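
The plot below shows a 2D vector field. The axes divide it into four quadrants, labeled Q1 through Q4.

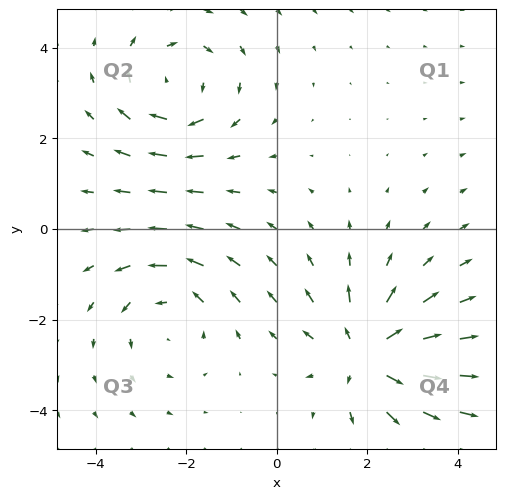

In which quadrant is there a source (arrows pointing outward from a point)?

The source sits at approximately (2.0, -2.8), which lies in quadrant Q4. The divergence there is about +5, positive as expected for a source.

Q4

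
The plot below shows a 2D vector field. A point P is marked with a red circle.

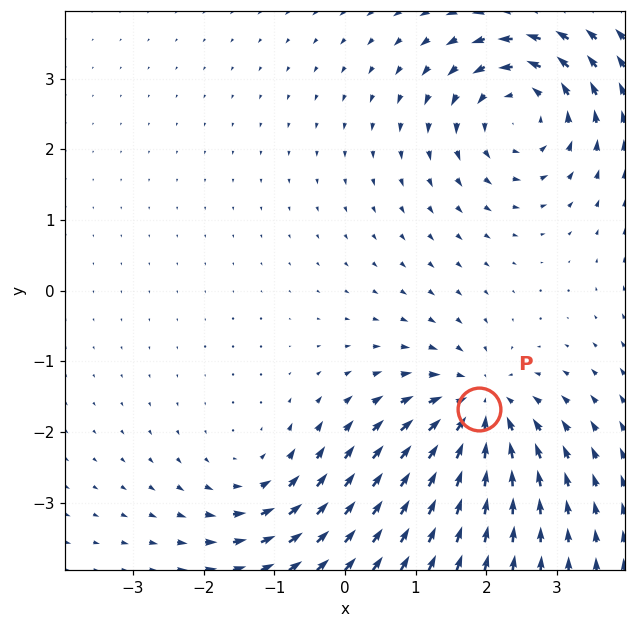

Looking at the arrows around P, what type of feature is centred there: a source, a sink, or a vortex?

At P (1.9, -1.7) the arrows converge inward. Divergence about -6, curl ≈0 — negative divergence with near-zero curl is a sink.

sink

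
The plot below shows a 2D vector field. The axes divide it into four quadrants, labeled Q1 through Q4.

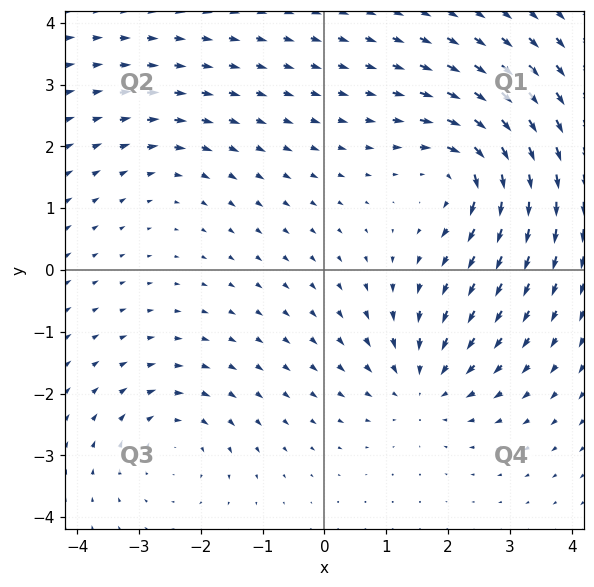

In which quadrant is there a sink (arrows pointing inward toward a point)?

Q4

The sink sits at approximately (1.6, -1.8), which lies in quadrant Q4. The divergence there is about -5, negative as expected for a sink.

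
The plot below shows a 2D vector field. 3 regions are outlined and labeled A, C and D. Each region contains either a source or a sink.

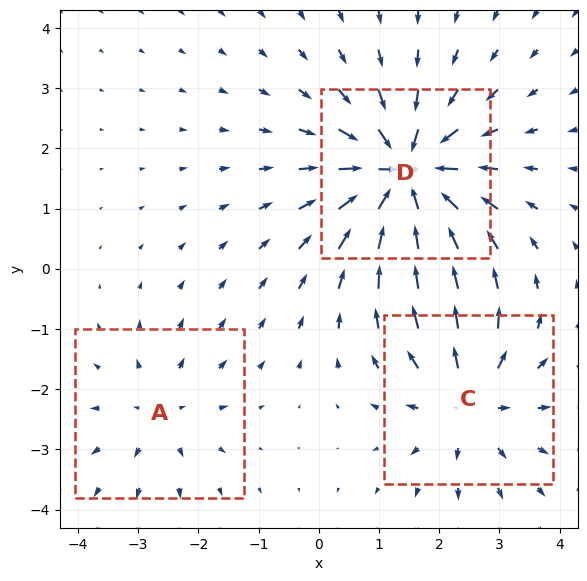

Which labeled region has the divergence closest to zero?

Divergence at each region's feature centre — A: about +2, C: about +4, D: about -6. Region A is closest to zero.

A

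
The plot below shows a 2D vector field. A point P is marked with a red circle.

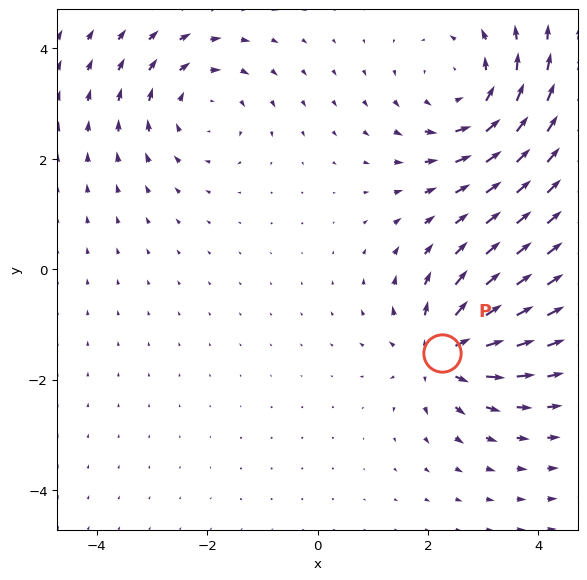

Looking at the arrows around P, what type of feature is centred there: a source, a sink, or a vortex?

source

At P (2.2, -1.5) the arrows spread outward. Divergence about +5, curl ≈0 — positive divergence with near-zero curl is a source.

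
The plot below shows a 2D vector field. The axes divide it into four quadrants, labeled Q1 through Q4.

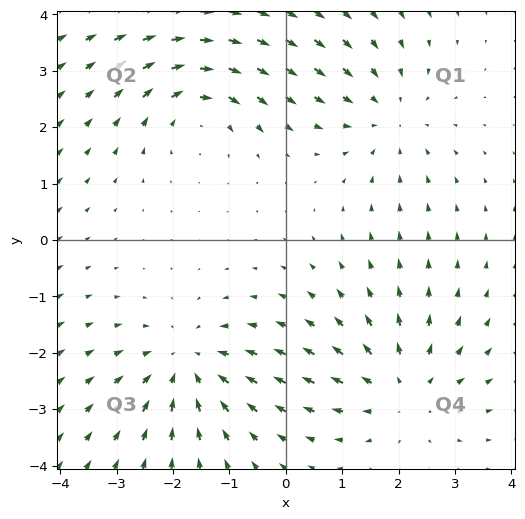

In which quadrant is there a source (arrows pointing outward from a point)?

The source sits at approximately (2.1, -2.6), which lies in quadrant Q4. The divergence there is about +4, positive as expected for a source.

Q4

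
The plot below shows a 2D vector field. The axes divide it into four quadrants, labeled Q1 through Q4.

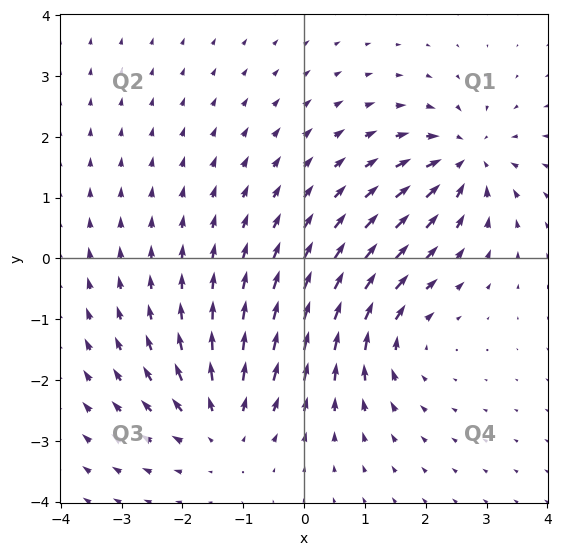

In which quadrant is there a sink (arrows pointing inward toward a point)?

The sink sits at approximately (2.7, 1.6), which lies in quadrant Q1. The divergence there is about -5, negative as expected for a sink.

Q1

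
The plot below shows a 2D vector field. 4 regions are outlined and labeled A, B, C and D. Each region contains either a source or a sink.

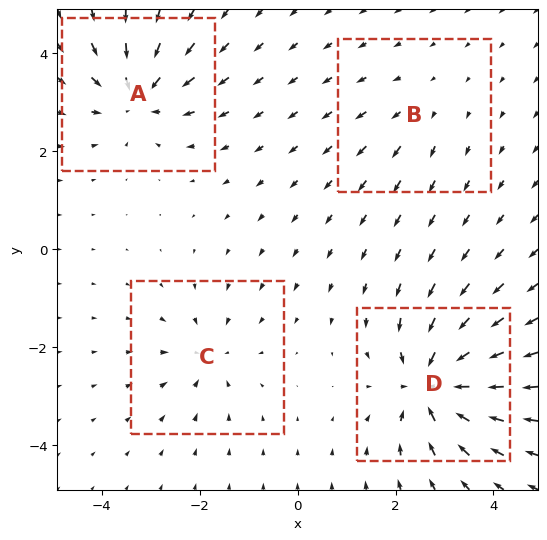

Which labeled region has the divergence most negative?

D

Divergence at each region's feature centre — A: about -6, B: about +2, C: about -4, D: about -8. Region D is most negative.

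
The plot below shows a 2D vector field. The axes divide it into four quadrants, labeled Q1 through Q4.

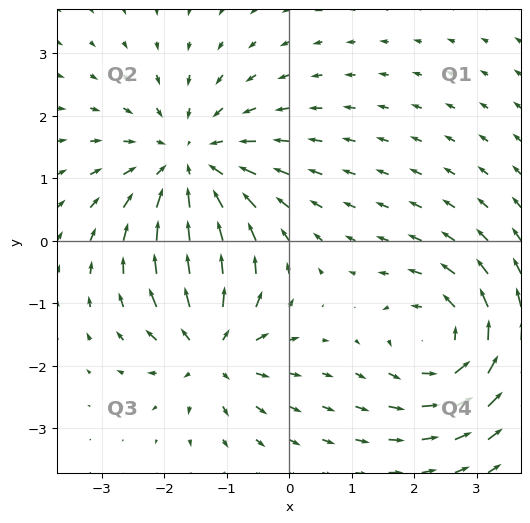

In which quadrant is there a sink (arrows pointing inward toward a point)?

Q2

The sink sits at approximately (-1.6, 1.2), which lies in quadrant Q2. The divergence there is about -4, negative as expected for a sink.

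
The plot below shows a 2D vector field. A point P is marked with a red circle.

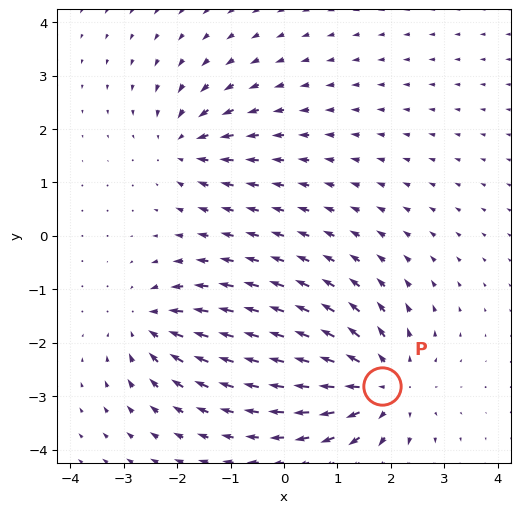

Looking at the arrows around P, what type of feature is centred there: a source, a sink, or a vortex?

At P (1.8, -2.8) the arrows spread outward. Divergence about +5, curl ≈0 — positive divergence with near-zero curl is a source.

source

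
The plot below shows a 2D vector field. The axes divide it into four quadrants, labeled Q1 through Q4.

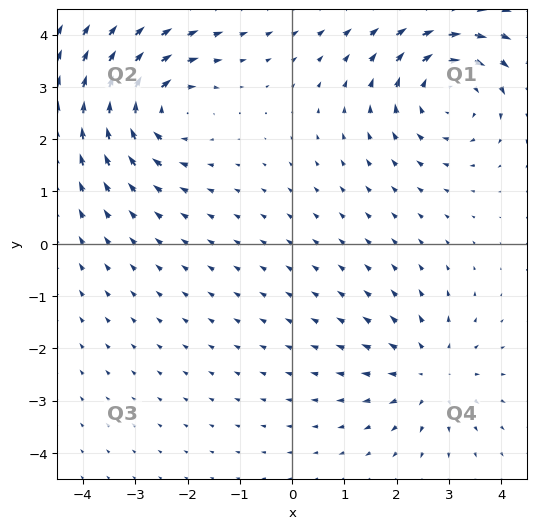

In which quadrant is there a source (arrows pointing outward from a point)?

Q4

The source sits at approximately (2.6, -2.5), which lies in quadrant Q4. The divergence there is about +3, positive as expected for a source.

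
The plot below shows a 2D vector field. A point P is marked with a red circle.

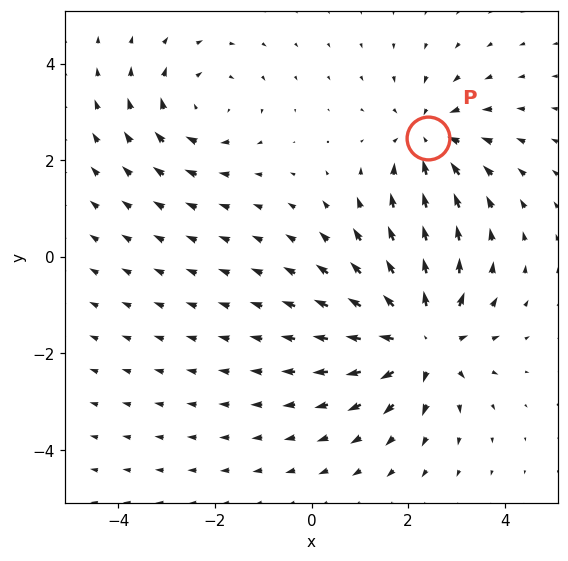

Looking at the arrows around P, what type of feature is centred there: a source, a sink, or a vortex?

sink

At P (2.4, 2.5) the arrows converge inward. Divergence about -3, curl ≈0 — negative divergence with near-zero curl is a sink.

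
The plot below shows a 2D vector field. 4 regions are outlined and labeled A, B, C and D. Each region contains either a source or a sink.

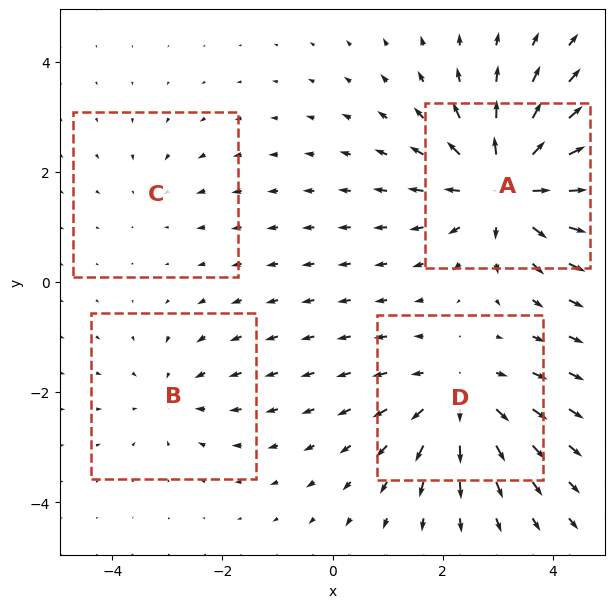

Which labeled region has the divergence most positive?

Divergence at each region's feature centre — A: about +7, B: about -3, C: about -2, D: about +5. Region A is most positive.

A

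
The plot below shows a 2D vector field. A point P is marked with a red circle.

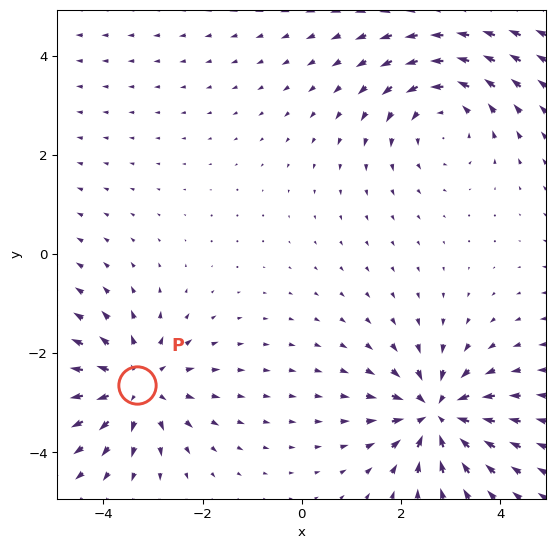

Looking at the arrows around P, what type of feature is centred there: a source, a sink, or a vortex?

At P (-3.3, -2.6) the arrows spread outward. Divergence about +4, curl ≈0 — positive divergence with near-zero curl is a source.

source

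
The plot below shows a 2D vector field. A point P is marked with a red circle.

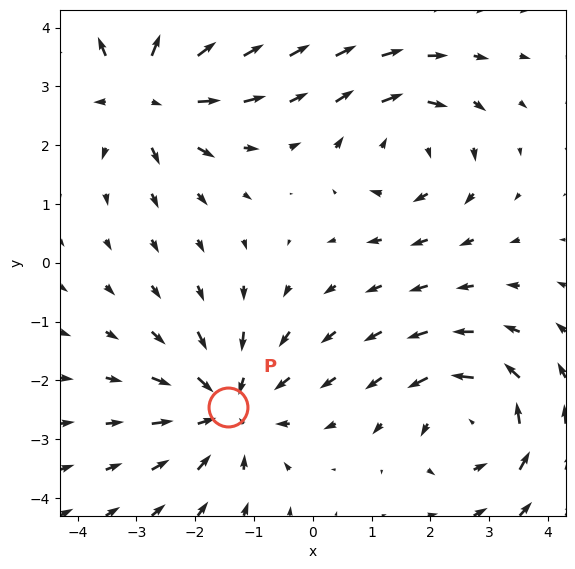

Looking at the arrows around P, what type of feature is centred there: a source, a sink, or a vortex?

At P (-1.4, -2.5) the arrows converge inward. Divergence about -3, curl ≈0 — negative divergence with near-zero curl is a sink.

sink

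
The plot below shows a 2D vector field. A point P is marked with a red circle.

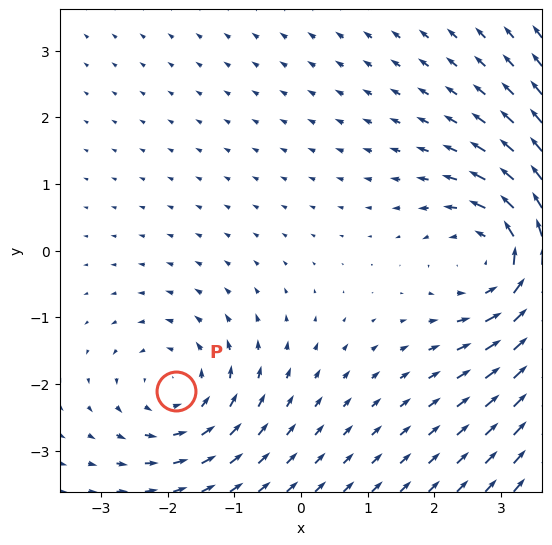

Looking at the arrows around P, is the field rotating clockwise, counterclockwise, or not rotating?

Near P at (-1.9, -2.1) the arrows circulate counterclockwise. The curl (z-component) there is about +3; positive curl means counterclockwise rotation.

counterclockwise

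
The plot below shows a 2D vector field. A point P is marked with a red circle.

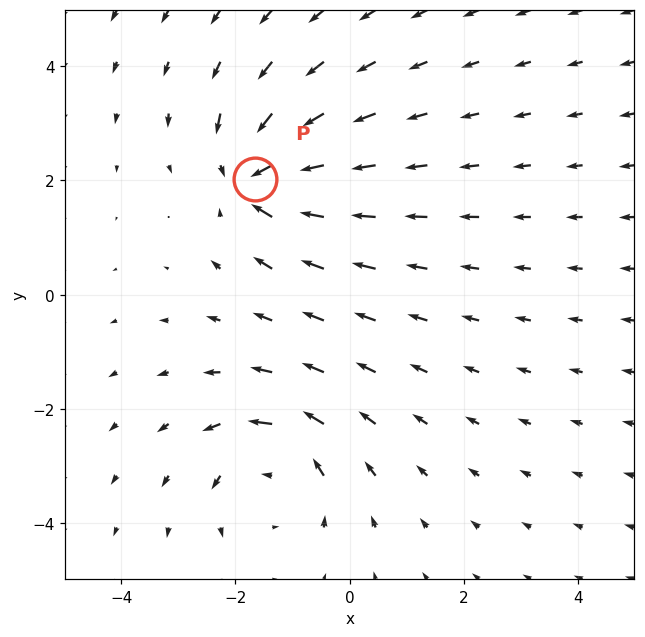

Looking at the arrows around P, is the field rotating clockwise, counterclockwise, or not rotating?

not rotating

Near P at (-1.7, 2.0) the arrows show no circulation. The curl there is ≈0.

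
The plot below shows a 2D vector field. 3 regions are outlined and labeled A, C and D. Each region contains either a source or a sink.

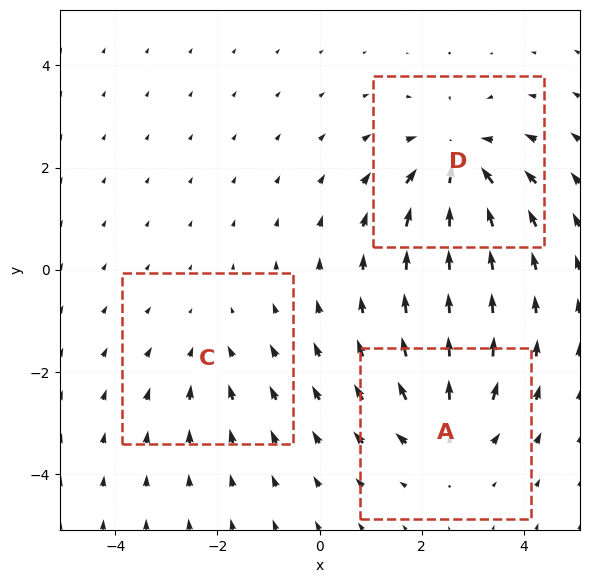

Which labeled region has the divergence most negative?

Divergence at each region's feature centre — A: about +4, C: about -2, D: about -5. Region D is most negative.

D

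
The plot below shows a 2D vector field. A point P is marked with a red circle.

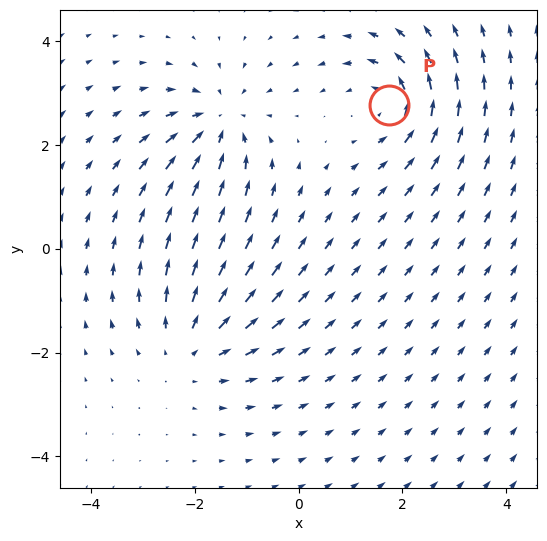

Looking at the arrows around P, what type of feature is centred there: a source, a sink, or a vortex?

At P (1.7, 2.8) the arrows circulate counterclockwise. Divergence ≈0, curl about +5 — near-zero divergence with nonzero curl is a vortex.

vortex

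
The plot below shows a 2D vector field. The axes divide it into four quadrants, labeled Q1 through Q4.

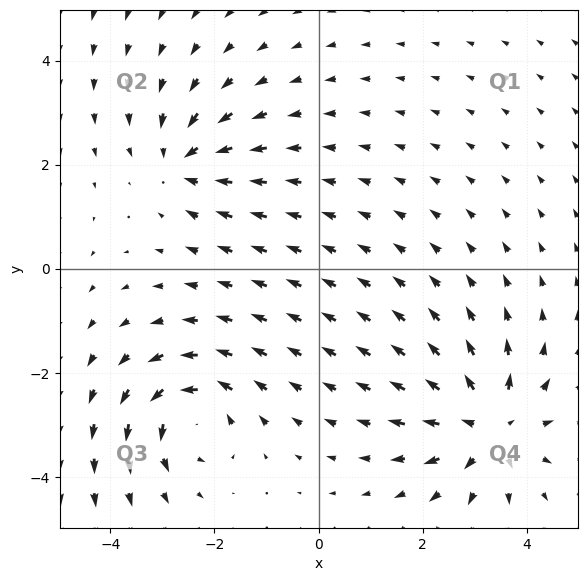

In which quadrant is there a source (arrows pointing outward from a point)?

The source sits at approximately (3.3, -3.0), which lies in quadrant Q4. The divergence there is about +5, positive as expected for a source.

Q4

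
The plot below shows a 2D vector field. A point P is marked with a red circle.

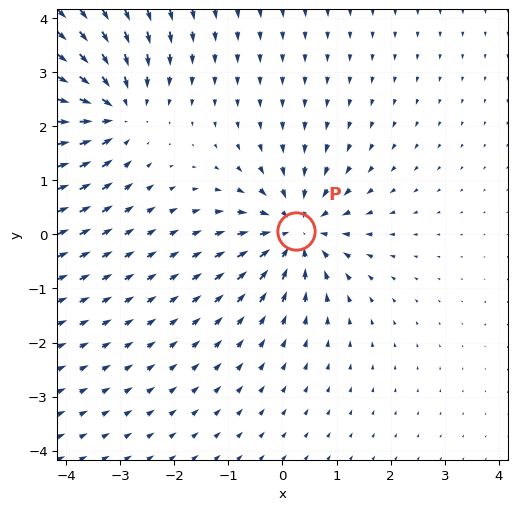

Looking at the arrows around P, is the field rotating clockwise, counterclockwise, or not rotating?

Near P at (0.3, 0.1) the arrows show no circulation. The curl there is ≈0.

not rotating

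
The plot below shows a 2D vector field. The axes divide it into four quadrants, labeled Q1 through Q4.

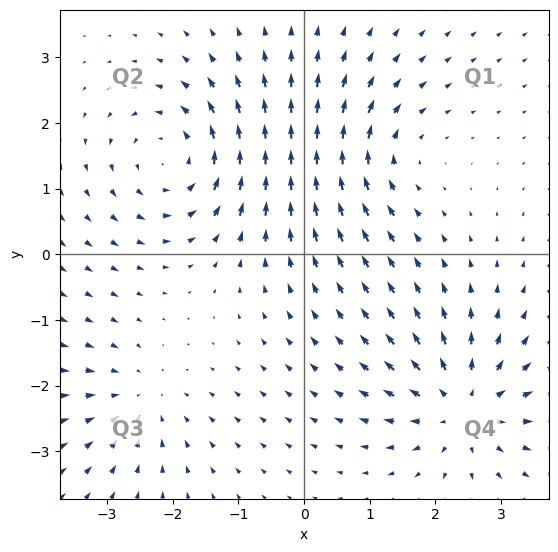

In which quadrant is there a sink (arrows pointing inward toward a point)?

The sink sits at approximately (-2.5, -2.2), which lies in quadrant Q3. The divergence there is about -3, negative as expected for a sink.

Q3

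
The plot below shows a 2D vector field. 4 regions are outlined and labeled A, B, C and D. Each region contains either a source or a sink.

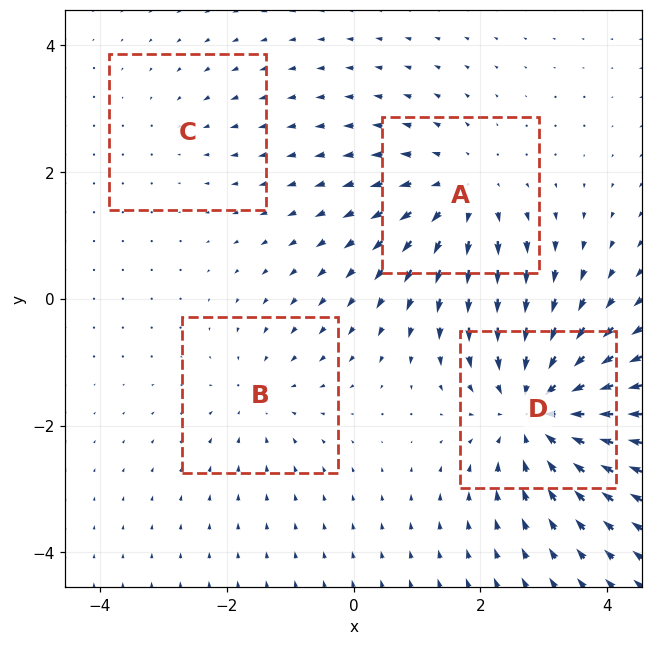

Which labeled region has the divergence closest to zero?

Divergence at each region's feature centre — A: about +4, B: about -3, C: about -2, D: about -6. Region C is closest to zero.

C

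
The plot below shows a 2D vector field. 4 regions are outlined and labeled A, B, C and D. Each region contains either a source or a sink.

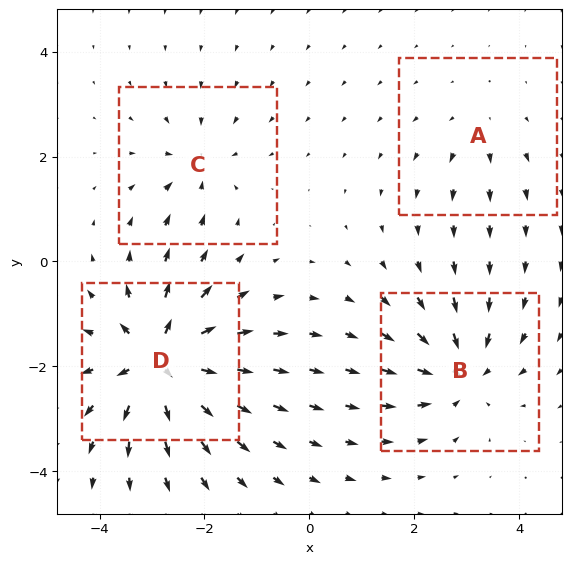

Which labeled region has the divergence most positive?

Divergence at each region's feature centre — A: about +3, B: about -6, C: about -4, D: about +9. Region D is most positive.

D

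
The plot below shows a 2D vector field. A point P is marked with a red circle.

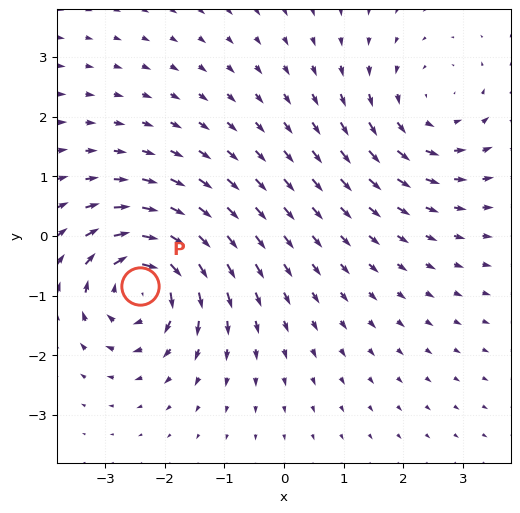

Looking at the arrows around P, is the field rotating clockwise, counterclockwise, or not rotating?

Near P at (-2.4, -0.8) the arrows circulate clockwise. The curl (z-component) there is about -6; negative curl means clockwise rotation.

clockwise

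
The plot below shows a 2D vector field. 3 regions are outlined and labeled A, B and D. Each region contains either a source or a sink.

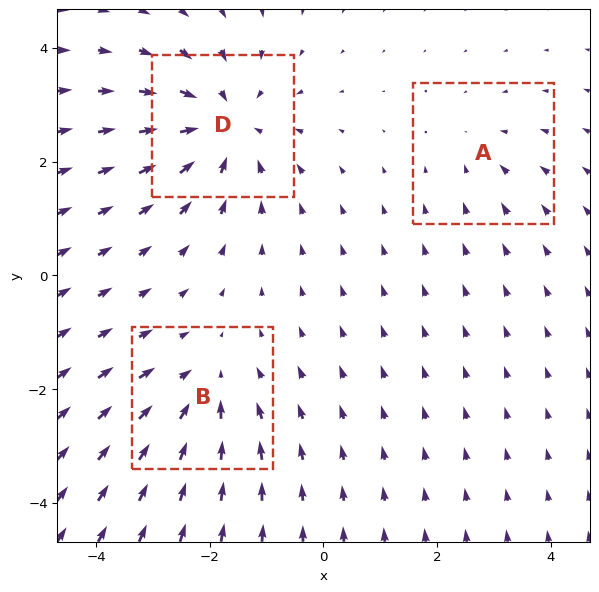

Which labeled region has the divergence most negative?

Divergence at each region's feature centre — A: about -2, B: about -3, D: about -4. Region D is most negative.

D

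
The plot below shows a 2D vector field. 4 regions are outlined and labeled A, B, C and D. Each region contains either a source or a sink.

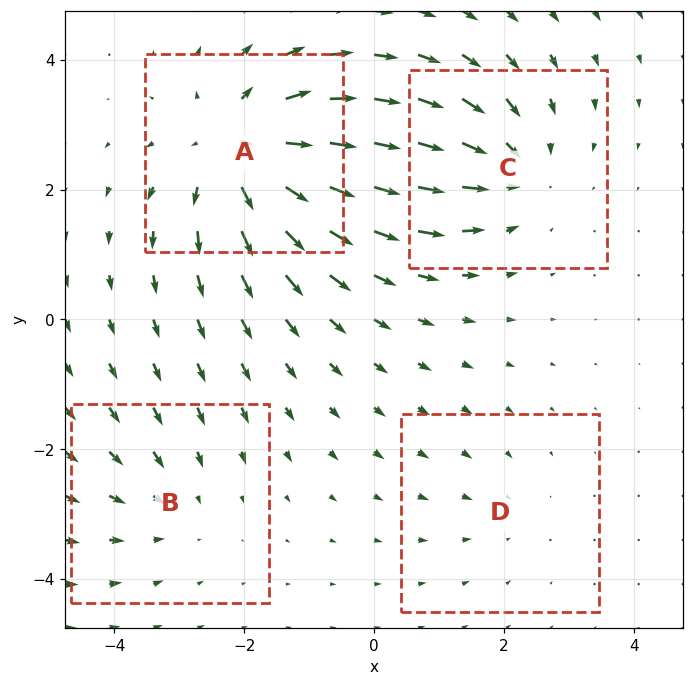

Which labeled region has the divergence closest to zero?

D

Divergence at each region's feature centre — A: about +6, B: about -3, C: about -4, D: about -2. Region D is closest to zero.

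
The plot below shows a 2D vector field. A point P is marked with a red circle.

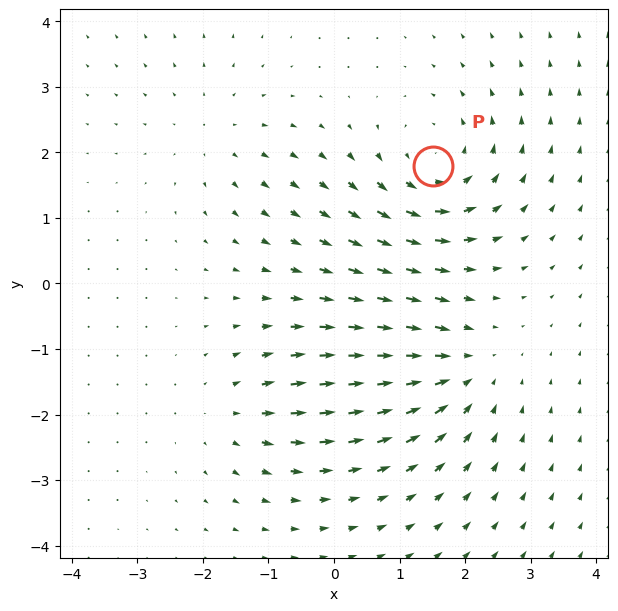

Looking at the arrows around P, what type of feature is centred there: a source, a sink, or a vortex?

At P (1.5, 1.8) the arrows circulate counterclockwise. Divergence ≈0, curl about +5 — near-zero divergence with nonzero curl is a vortex.

vortex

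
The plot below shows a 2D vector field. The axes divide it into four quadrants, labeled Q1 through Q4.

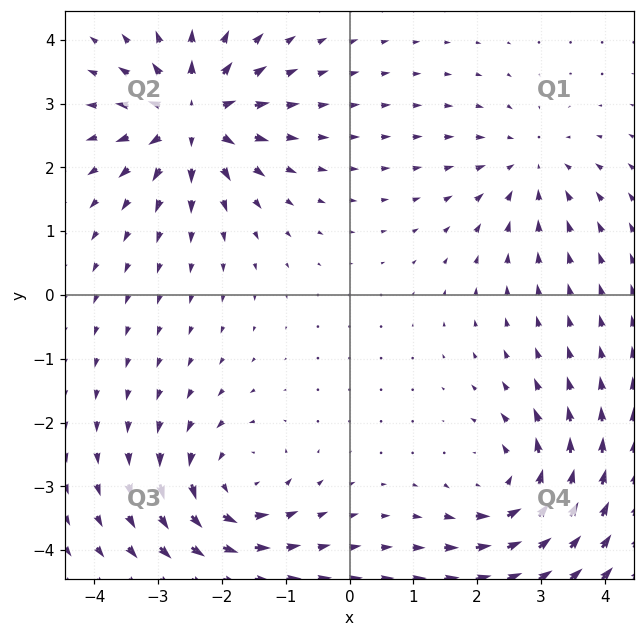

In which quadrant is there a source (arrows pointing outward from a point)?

Q2

The source sits at approximately (-2.5, 2.8), which lies in quadrant Q2. The divergence there is about +6, positive as expected for a source.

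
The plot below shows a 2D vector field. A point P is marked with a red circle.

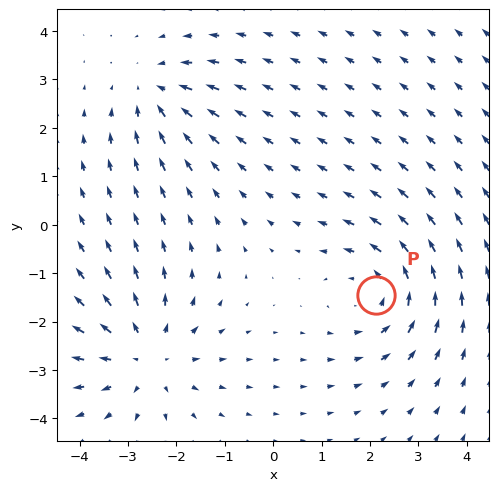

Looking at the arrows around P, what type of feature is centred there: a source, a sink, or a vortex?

vortex

At P (2.1, -1.4) the arrows circulate counterclockwise. Divergence ≈0, curl about +4 — near-zero divergence with nonzero curl is a vortex.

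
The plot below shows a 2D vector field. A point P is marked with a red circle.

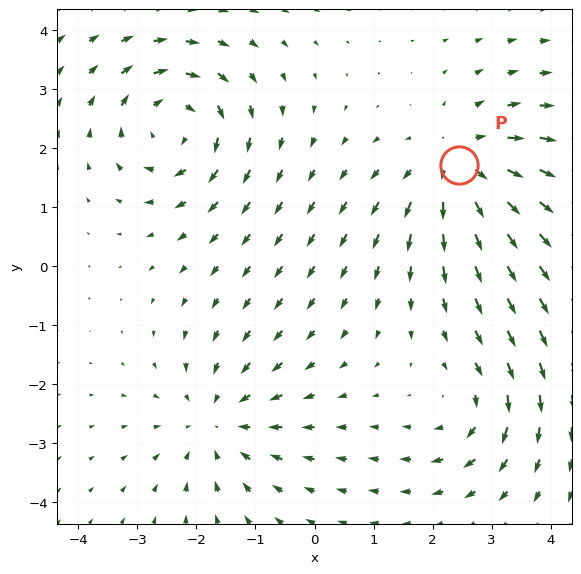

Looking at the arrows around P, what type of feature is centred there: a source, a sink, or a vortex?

source

At P (2.4, 1.7) the arrows spread outward. Divergence about +4, curl ≈0 — positive divergence with near-zero curl is a source.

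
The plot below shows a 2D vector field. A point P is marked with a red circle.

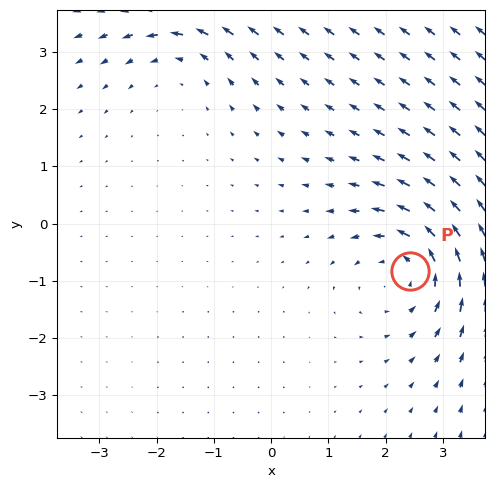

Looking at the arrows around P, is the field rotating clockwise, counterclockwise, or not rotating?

counterclockwise

Near P at (2.4, -0.8) the arrows circulate counterclockwise. The curl (z-component) there is about +4; positive curl means counterclockwise rotation.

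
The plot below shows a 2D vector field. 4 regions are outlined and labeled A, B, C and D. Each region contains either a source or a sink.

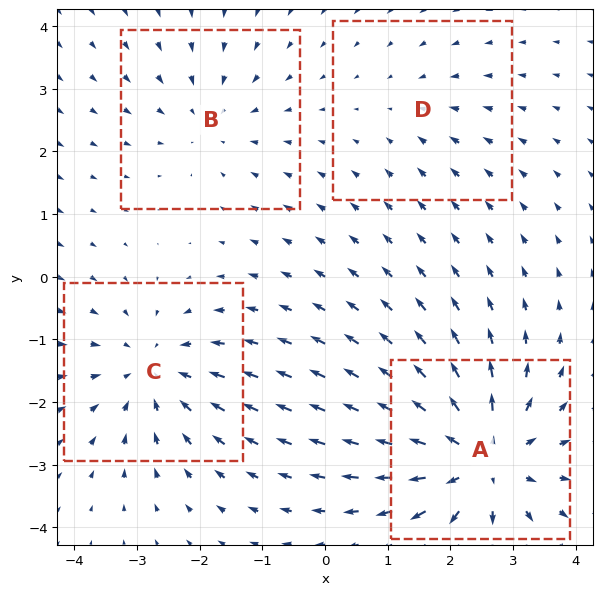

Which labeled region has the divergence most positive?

A

Divergence at each region's feature centre — A: about +7, B: about -3, C: about -5, D: about -2. Region A is most positive.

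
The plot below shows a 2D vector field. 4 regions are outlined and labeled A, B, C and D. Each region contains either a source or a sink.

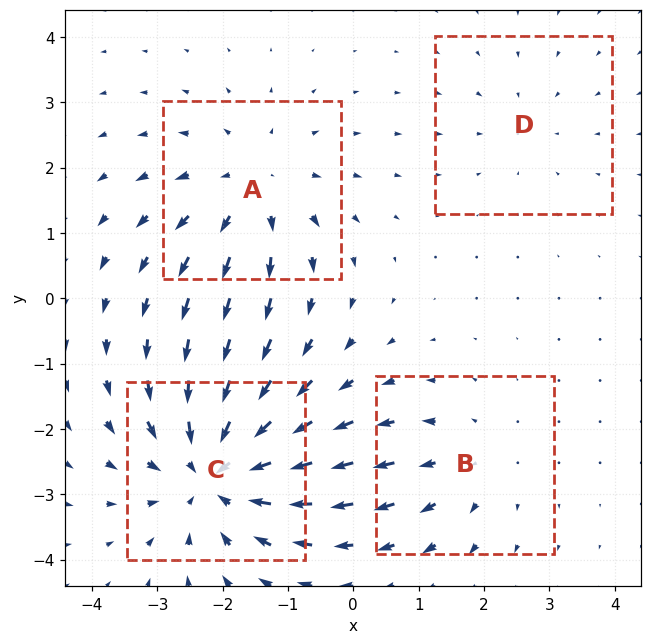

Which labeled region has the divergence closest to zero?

D

Divergence at each region's feature centre — A: about +4, B: about +3, C: about -6, D: about -2. Region D is closest to zero.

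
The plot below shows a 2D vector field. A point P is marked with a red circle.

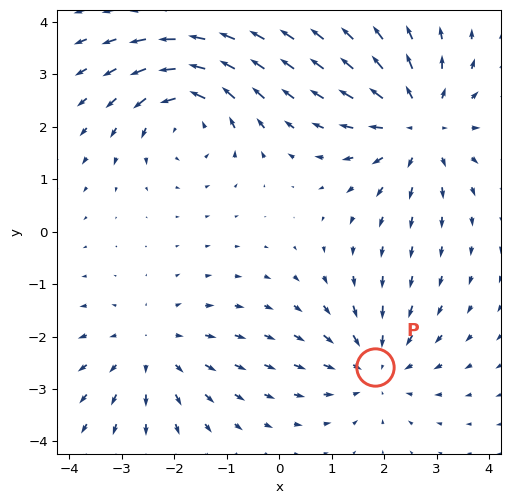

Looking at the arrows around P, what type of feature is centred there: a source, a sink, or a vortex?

At P (1.8, -2.6) the arrows converge inward. Divergence about -3, curl ≈0 — negative divergence with near-zero curl is a sink.

sink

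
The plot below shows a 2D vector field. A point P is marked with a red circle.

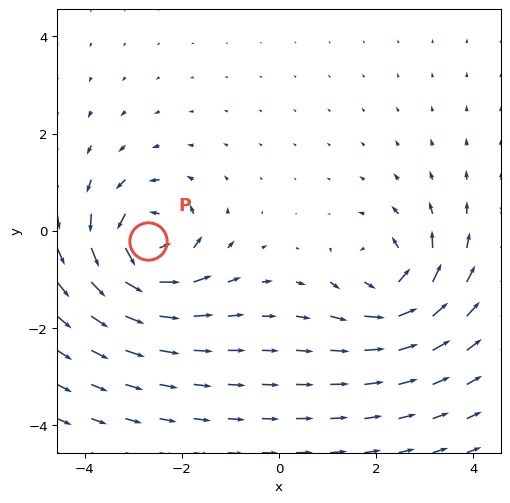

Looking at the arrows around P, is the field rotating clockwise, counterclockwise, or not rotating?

counterclockwise

Near P at (-2.7, -0.2) the arrows circulate counterclockwise. The curl (z-component) there is about +7; positive curl means counterclockwise rotation.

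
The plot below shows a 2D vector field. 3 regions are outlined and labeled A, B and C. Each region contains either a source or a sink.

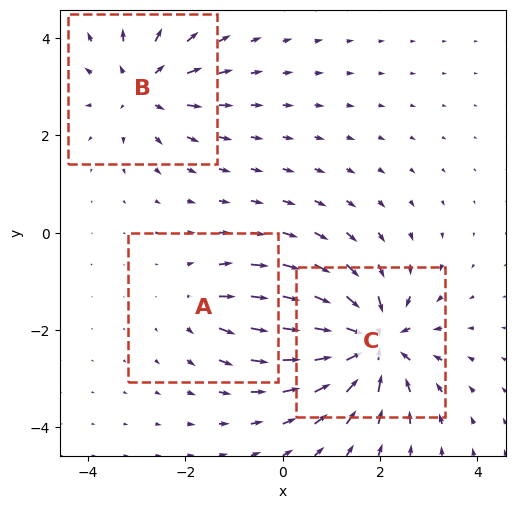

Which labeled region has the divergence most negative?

C

Divergence at each region's feature centre — A: about +2, B: about +4, C: about -6. Region C is most negative.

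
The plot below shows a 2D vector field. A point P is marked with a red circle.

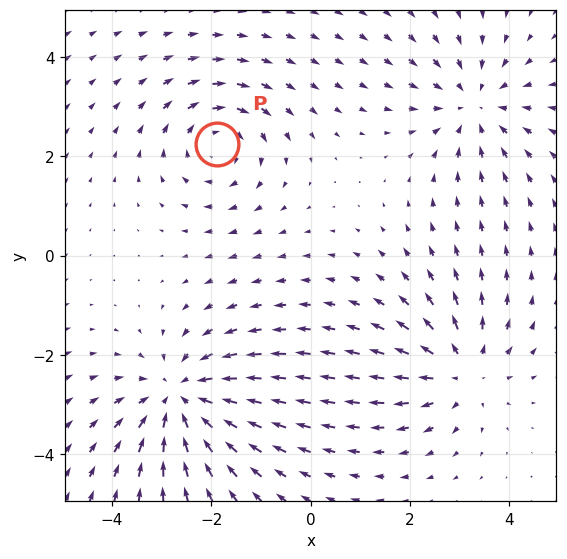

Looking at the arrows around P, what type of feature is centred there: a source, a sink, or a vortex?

vortex

At P (-1.9, 2.2) the arrows circulate clockwise. Divergence ≈0, curl about -4 — near-zero divergence with nonzero curl is a vortex.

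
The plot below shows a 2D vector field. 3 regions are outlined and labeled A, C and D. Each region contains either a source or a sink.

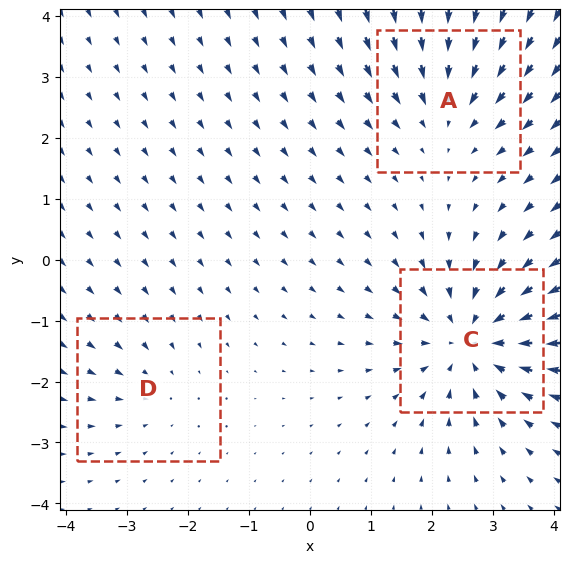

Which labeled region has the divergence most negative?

Divergence at each region's feature centre — A: about -3, C: about -5, D: about -2. Region C is most negative.

C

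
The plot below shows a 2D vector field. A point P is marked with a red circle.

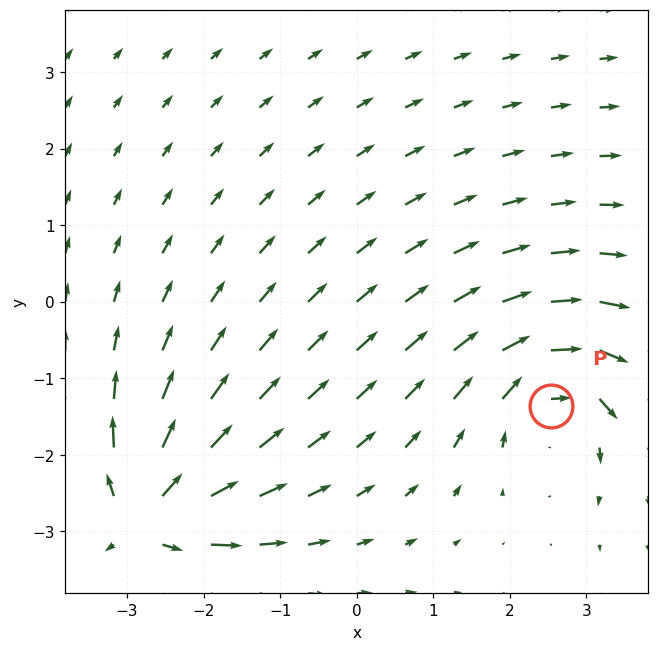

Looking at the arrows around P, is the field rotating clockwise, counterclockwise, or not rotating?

Near P at (2.5, -1.4) the arrows circulate clockwise. The curl (z-component) there is about -3; negative curl means clockwise rotation.

clockwise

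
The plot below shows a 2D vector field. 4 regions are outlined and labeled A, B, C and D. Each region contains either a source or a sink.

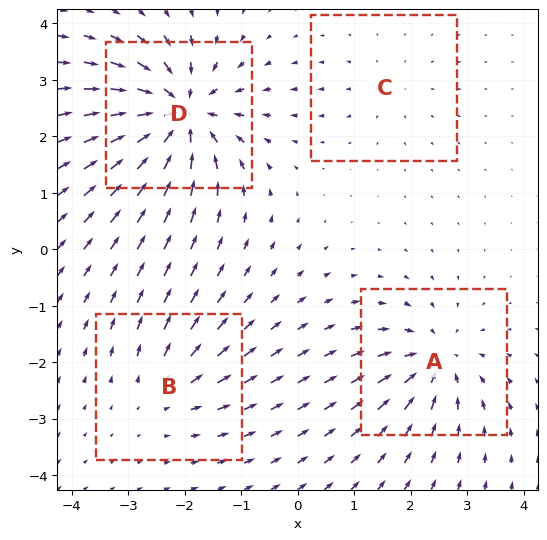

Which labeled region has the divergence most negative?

D

Divergence at each region's feature centre — A: about -6, B: about +4, C: about +2, D: about -9. Region D is most negative.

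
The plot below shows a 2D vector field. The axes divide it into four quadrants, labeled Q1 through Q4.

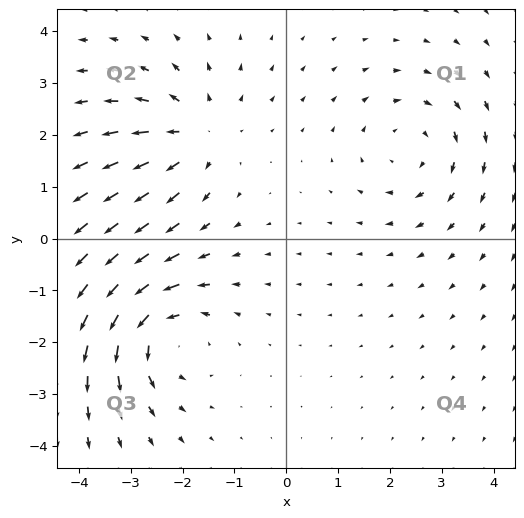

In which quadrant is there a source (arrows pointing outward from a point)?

Q2

The source sits at approximately (-1.7, 2.0), which lies in quadrant Q2. The divergence there is about +3, positive as expected for a source.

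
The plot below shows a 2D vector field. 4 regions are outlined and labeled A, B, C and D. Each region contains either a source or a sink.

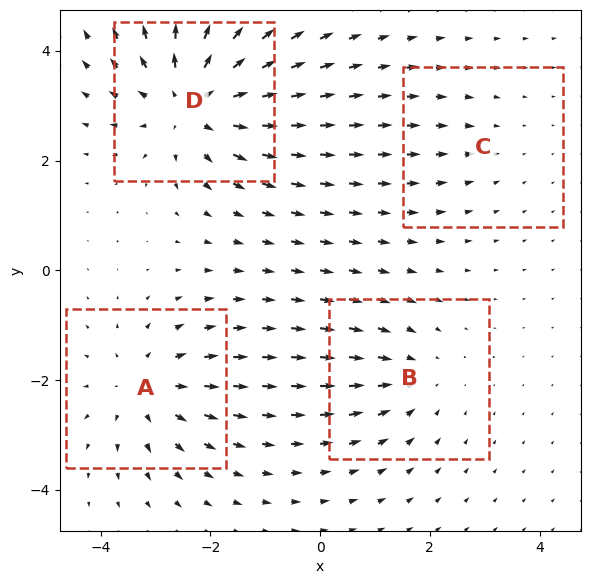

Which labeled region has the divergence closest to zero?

Divergence at each region's feature centre — A: about +4, B: about -3, C: about -2, D: about +6. Region C is closest to zero.

C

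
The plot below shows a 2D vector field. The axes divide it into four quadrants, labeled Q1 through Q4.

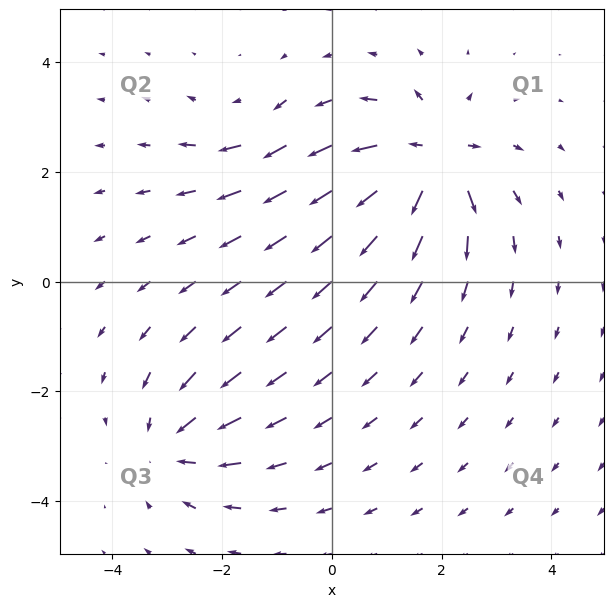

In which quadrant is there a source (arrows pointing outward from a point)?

Q1

The source sits at approximately (1.8, 2.2), which lies in quadrant Q1. The divergence there is about +7, positive as expected for a source.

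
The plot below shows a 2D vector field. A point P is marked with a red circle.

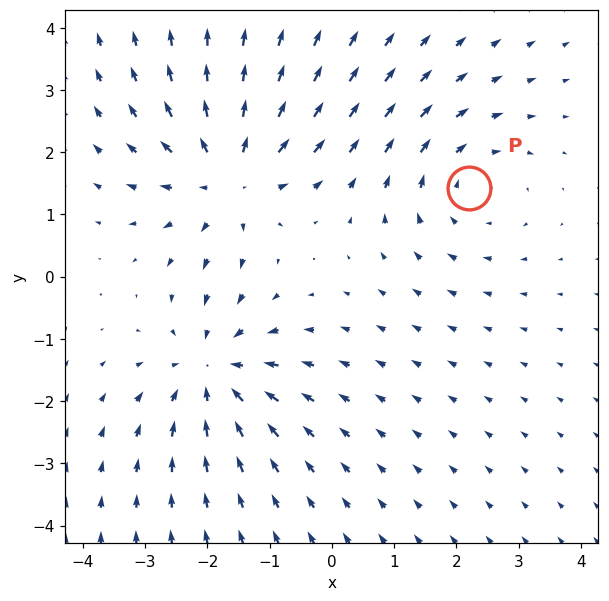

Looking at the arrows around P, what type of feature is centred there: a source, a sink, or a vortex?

vortex

At P (2.2, 1.4) the arrows circulate clockwise. Divergence ≈0, curl about -2 — near-zero divergence with nonzero curl is a vortex.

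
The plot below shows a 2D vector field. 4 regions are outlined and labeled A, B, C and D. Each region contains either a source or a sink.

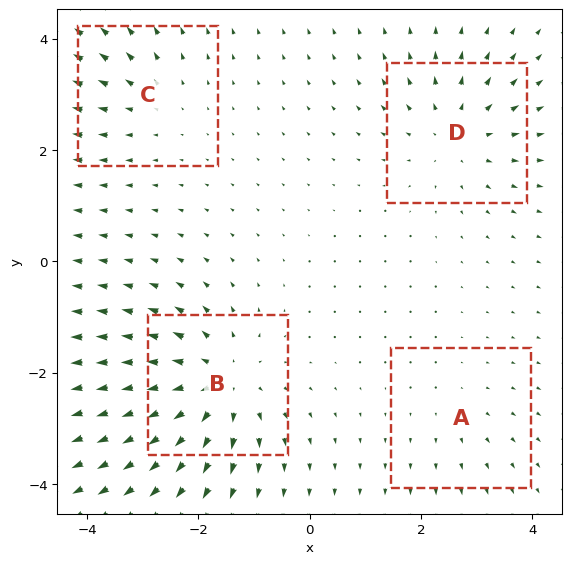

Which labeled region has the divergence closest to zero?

A

Divergence at each region's feature centre — A: about +2, B: about +7, C: about +3, D: about +5. Region A is closest to zero.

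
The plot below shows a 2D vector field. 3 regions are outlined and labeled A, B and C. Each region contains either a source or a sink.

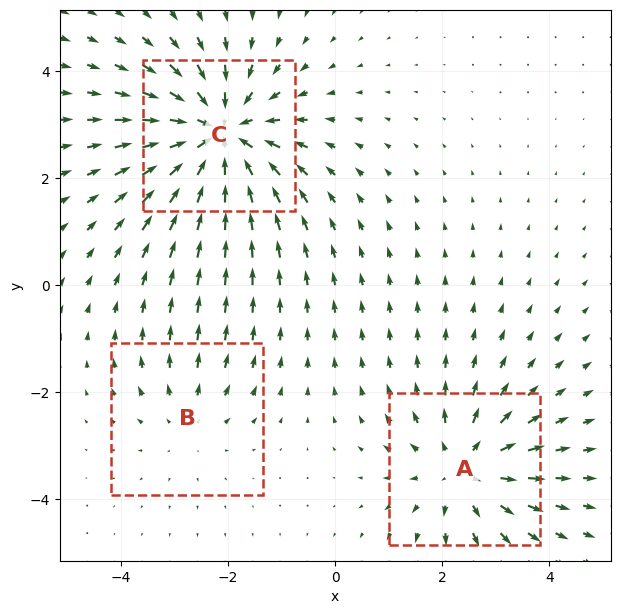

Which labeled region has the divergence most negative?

Divergence at each region's feature centre — A: about +3, B: about +2, C: about -5. Region C is most negative.

C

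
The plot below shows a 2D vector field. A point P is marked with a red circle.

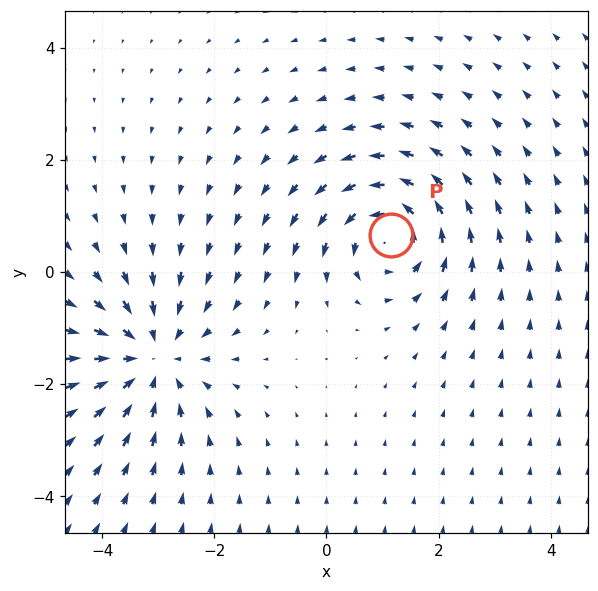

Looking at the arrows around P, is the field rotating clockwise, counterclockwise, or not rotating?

counterclockwise

Near P at (1.2, 0.7) the arrows circulate counterclockwise. The curl (z-component) there is about +4; positive curl means counterclockwise rotation.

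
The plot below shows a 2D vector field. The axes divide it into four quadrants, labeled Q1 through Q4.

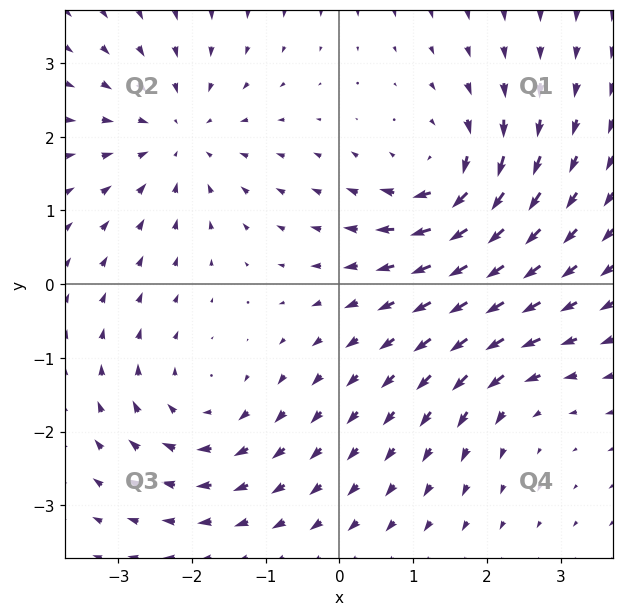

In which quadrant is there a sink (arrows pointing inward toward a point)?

The sink sits at approximately (-2.2, 2.0), which lies in quadrant Q2. The divergence there is about -4, negative as expected for a sink.

Q2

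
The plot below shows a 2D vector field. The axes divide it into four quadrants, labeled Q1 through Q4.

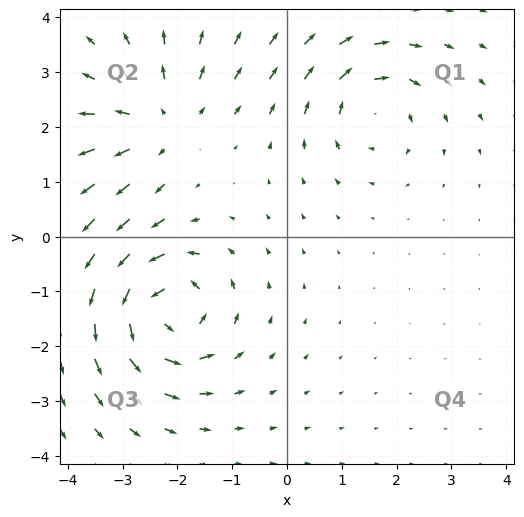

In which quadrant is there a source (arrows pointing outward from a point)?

Q2

The source sits at approximately (-2.3, 2.1), which lies in quadrant Q2. The divergence there is about +3, positive as expected for a source.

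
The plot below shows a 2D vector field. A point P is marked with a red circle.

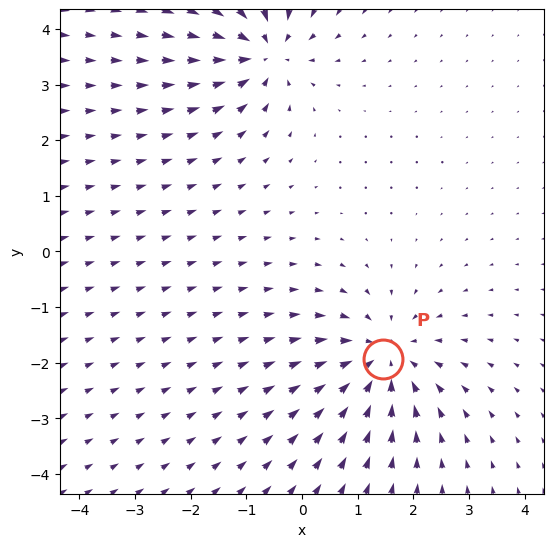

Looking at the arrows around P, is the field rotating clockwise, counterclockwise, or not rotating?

not rotating

Near P at (1.4, -1.9) the arrows show no circulation. The curl there is ≈0.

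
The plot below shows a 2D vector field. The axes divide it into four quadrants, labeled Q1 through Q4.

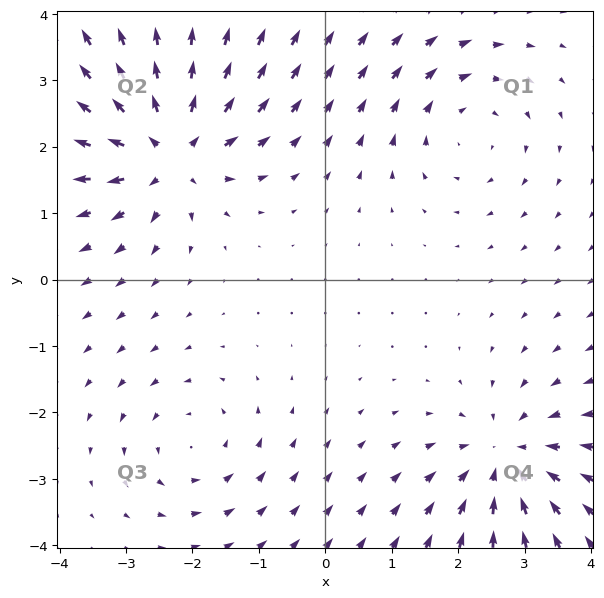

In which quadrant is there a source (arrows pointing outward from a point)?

Q2

The source sits at approximately (-2.3, 1.9), which lies in quadrant Q2. The divergence there is about +6, positive as expected for a source.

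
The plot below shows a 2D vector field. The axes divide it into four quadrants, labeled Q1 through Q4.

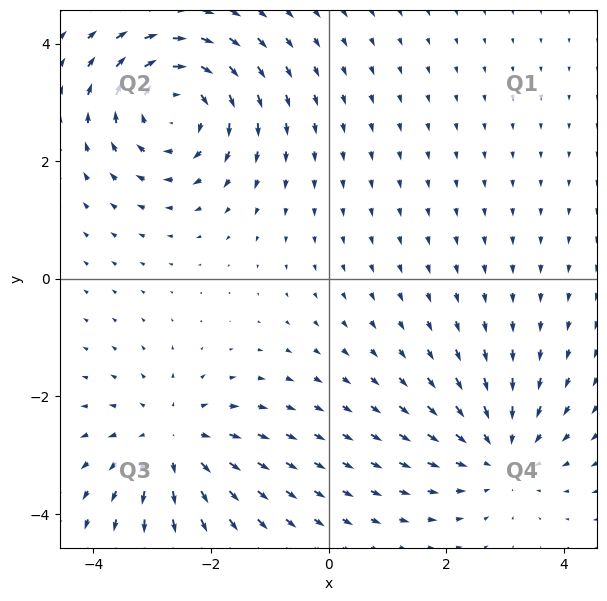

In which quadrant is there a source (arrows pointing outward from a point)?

The source sits at approximately (-2.7, -2.8), which lies in quadrant Q3. The divergence there is about +3, positive as expected for a source.

Q3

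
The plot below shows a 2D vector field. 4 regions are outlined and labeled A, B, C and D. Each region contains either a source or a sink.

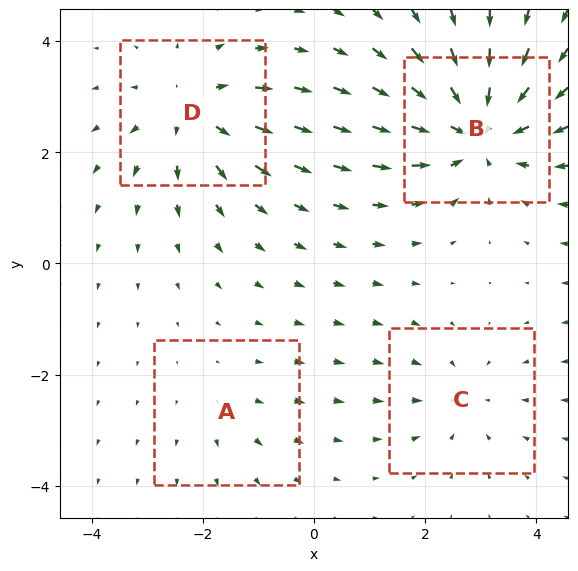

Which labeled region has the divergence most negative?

Divergence at each region's feature centre — A: about +2, B: about -6, C: about -3, D: about +4. Region B is most negative.

B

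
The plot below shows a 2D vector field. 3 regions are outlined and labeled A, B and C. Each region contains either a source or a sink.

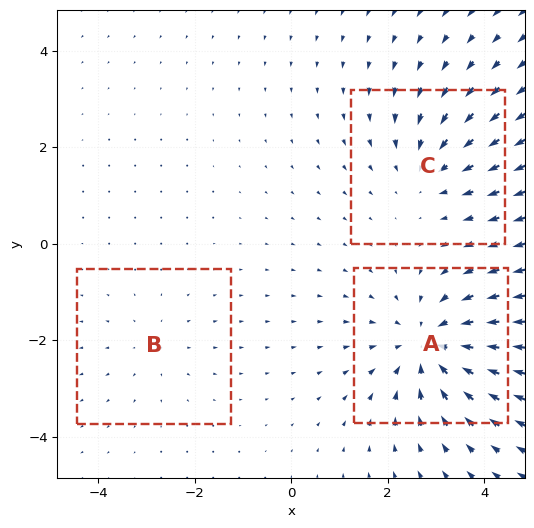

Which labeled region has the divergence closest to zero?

B

Divergence at each region's feature centre — A: about -5, B: about +2, C: about -3. Region B is closest to zero.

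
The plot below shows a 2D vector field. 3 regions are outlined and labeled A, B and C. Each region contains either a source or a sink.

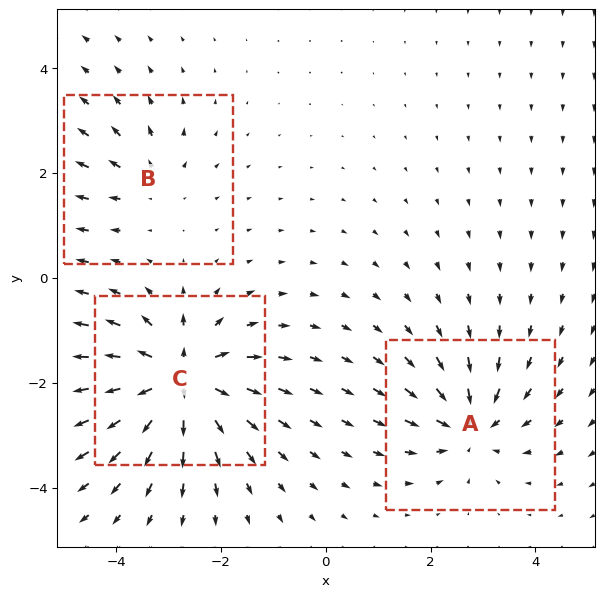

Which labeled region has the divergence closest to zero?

Divergence at each region's feature centre — A: about -4, B: about +3, C: about +6. Region B is closest to zero.

B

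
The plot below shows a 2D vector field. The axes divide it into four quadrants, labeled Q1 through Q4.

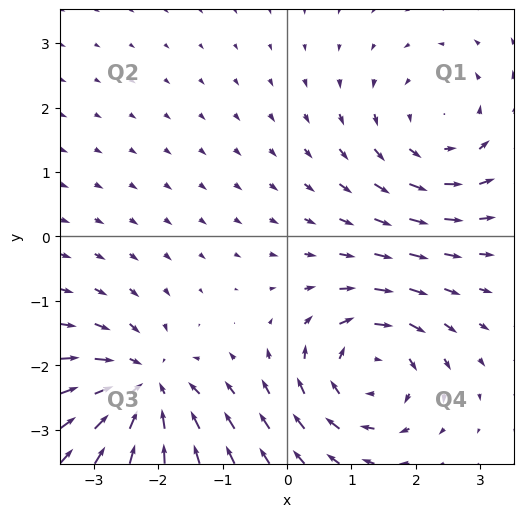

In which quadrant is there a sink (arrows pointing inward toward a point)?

The sink sits at approximately (-2.2, -2.4), which lies in quadrant Q3. The divergence there is about -6, negative as expected for a sink.

Q3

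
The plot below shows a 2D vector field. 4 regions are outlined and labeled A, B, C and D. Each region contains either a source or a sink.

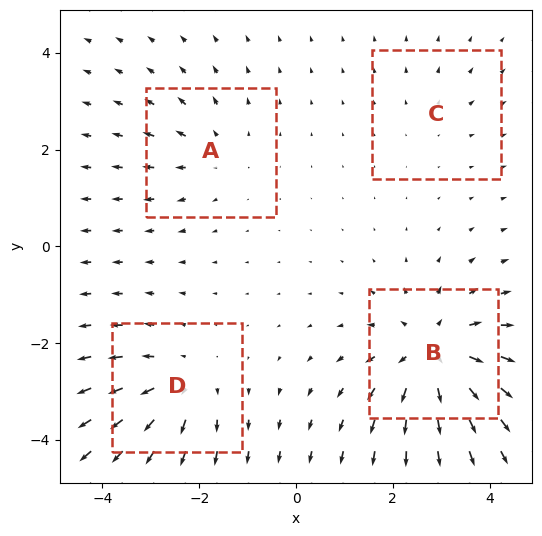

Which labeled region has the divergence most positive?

Divergence at each region's feature centre — A: about +3, B: about +7, C: about +2, D: about +5. Region B is most positive.

B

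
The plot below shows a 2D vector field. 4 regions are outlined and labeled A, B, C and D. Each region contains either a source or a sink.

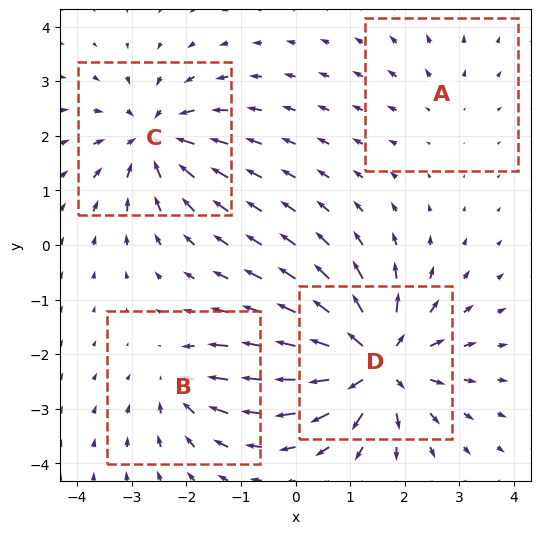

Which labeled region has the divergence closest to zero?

A

Divergence at each region's feature centre — A: about +2, B: about -4, C: about -6, D: about +9. Region A is closest to zero.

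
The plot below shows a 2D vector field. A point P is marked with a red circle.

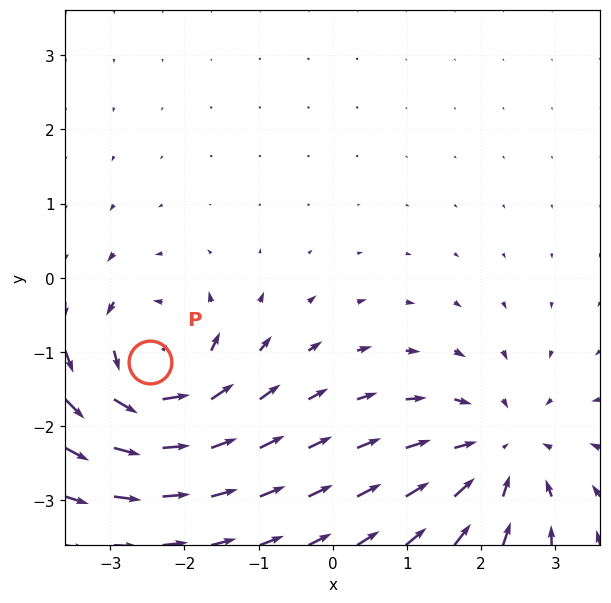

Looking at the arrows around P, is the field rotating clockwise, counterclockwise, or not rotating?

Near P at (-2.5, -1.1) the arrows circulate counterclockwise. The curl (z-component) there is about +6; positive curl means counterclockwise rotation.

counterclockwise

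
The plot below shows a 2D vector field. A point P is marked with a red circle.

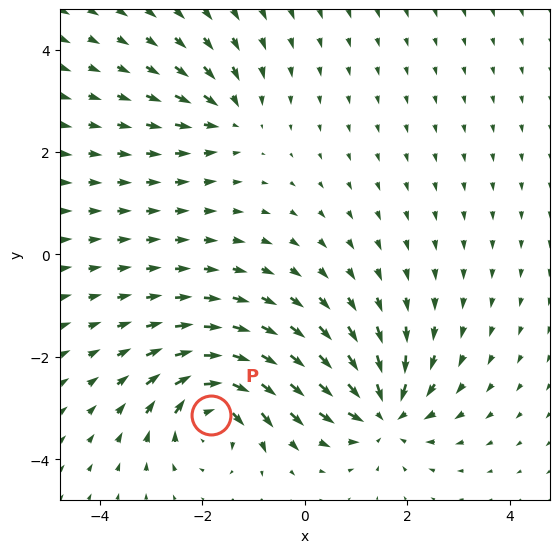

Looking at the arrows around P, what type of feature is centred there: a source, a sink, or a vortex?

At P (-1.8, -3.1) the arrows circulate clockwise. Divergence ≈0, curl about -7 — near-zero divergence with nonzero curl is a vortex.

vortex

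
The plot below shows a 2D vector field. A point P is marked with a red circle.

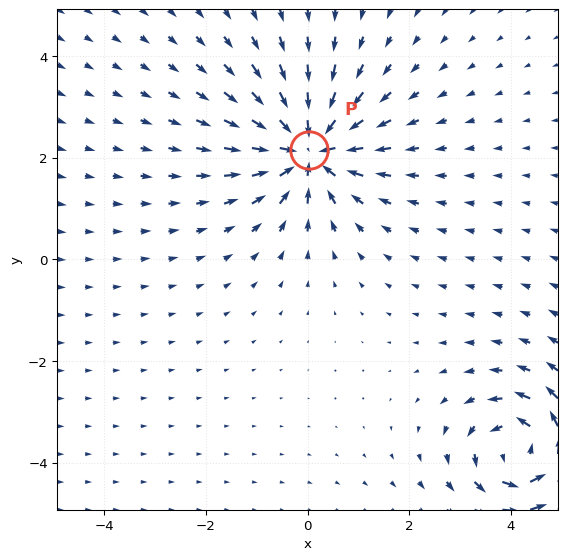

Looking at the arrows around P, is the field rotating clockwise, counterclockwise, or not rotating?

not rotating

Near P at (0.0, 2.2) the arrows show no circulation. The curl there is ≈0.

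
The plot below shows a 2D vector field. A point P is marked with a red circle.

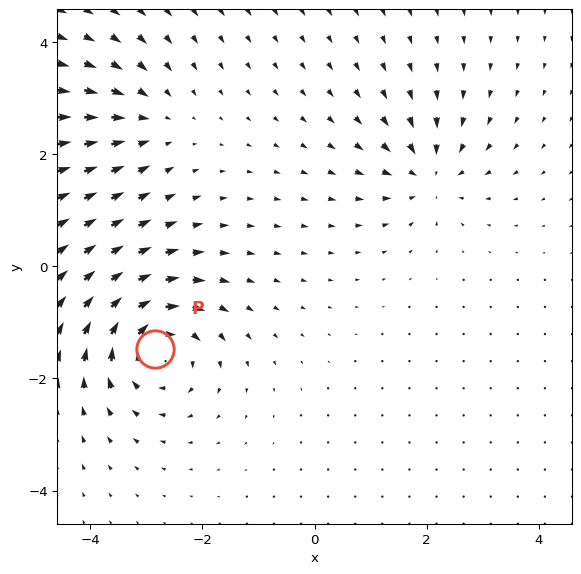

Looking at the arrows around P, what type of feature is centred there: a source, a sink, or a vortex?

At P (-2.8, -1.5) the arrows circulate clockwise. Divergence ≈0, curl about -6 — near-zero divergence with nonzero curl is a vortex.

vortex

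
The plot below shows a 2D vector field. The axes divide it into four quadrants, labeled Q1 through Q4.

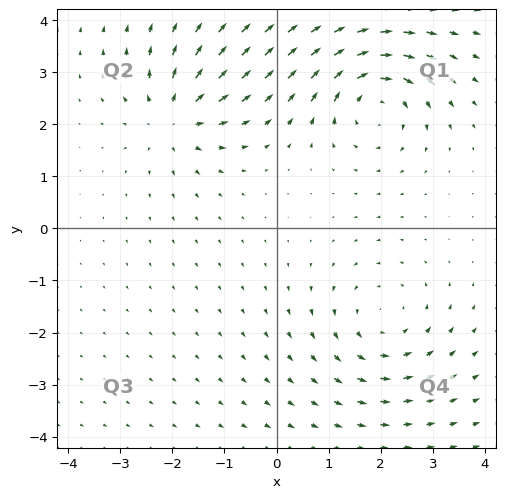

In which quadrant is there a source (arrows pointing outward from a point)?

The source sits at approximately (-2.0, 2.1), which lies in quadrant Q2. The divergence there is about +4, positive as expected for a source.

Q2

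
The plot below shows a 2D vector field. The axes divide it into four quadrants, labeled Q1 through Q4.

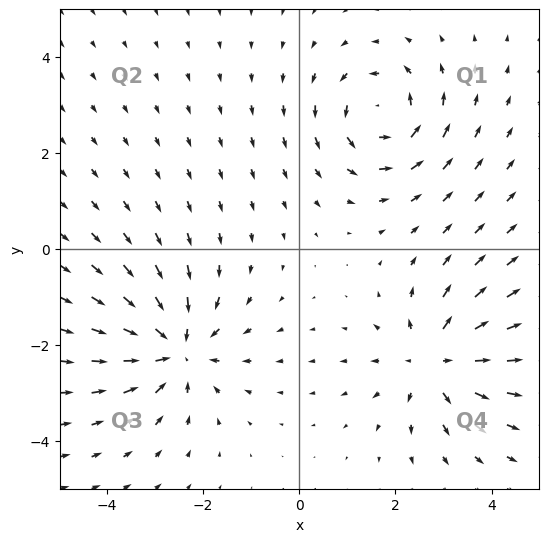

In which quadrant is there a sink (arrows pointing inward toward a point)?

Q3

The sink sits at approximately (-2.6, -2.1), which lies in quadrant Q3. The divergence there is about -4, negative as expected for a sink.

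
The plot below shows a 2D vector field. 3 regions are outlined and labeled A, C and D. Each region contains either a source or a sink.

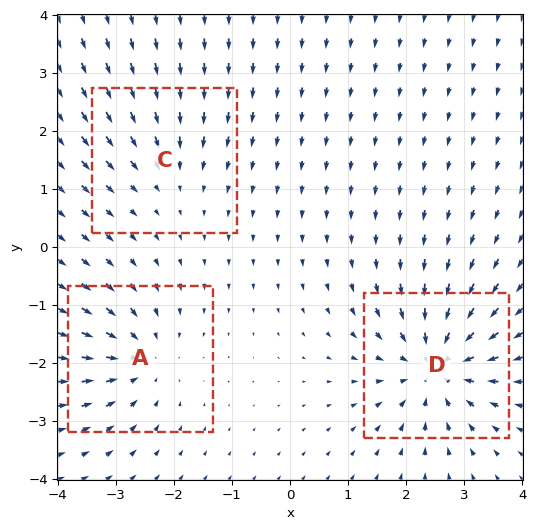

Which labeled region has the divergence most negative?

D

Divergence at each region's feature centre — A: about -4, C: about -2, D: about -6. Region D is most negative.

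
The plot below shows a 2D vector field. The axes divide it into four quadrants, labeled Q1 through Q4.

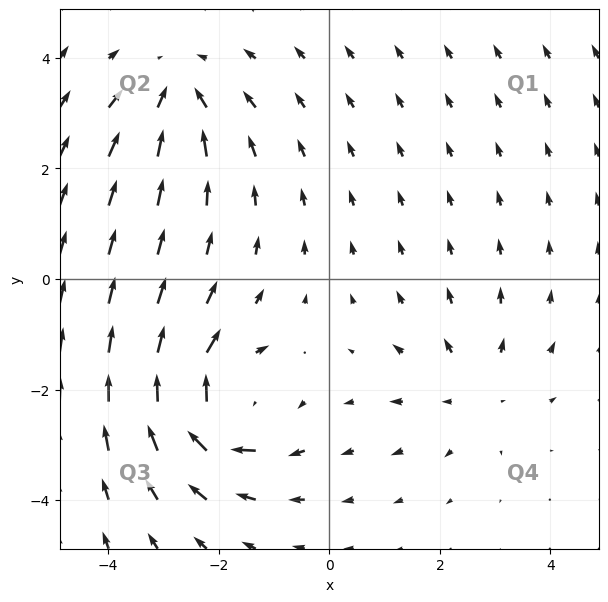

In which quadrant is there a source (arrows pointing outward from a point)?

Q4

The source sits at approximately (2.6, -2.0), which lies in quadrant Q4. The divergence there is about +2, positive as expected for a source.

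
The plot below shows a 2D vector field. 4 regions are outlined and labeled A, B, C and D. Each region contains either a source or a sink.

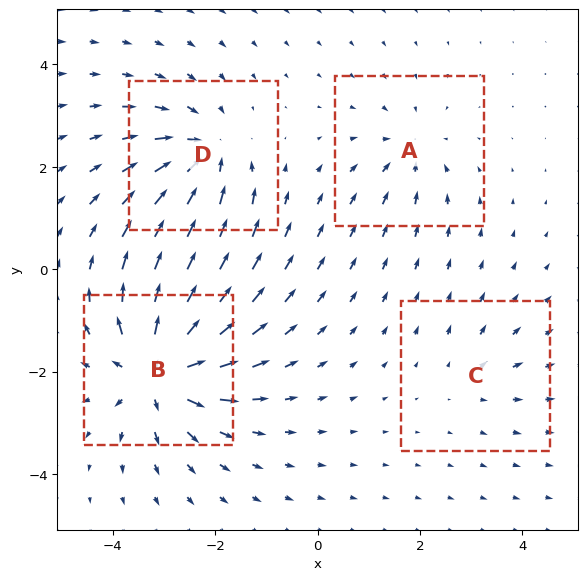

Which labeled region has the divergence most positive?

Divergence at each region's feature centre — A: about -3, B: about +8, C: about +2, D: about -5. Region B is most positive.

B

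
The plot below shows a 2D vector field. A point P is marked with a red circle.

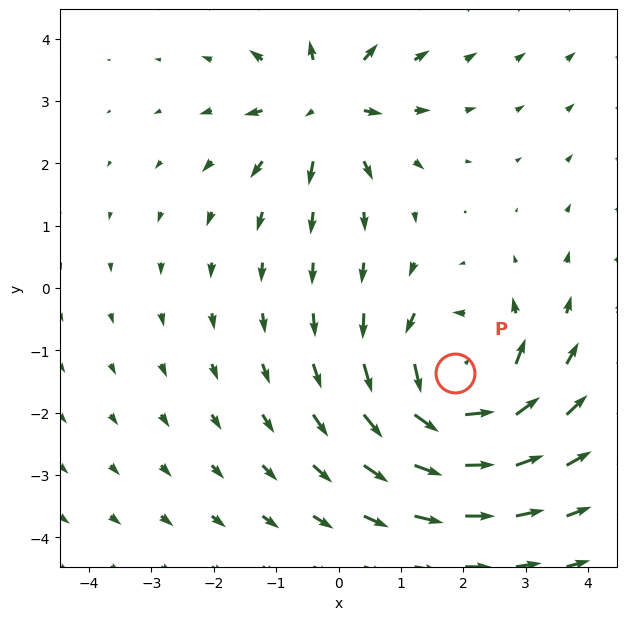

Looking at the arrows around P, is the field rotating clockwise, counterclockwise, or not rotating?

Near P at (1.9, -1.4) the arrows circulate counterclockwise. The curl (z-component) there is about +5; positive curl means counterclockwise rotation.

counterclockwise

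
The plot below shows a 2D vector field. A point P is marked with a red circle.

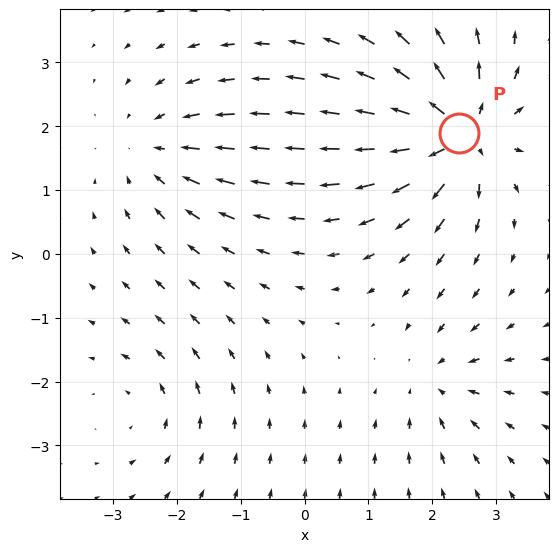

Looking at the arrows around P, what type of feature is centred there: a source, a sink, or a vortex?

At P (2.4, 1.9) the arrows spread outward. Divergence about +7, curl ≈0 — positive divergence with near-zero curl is a source.

source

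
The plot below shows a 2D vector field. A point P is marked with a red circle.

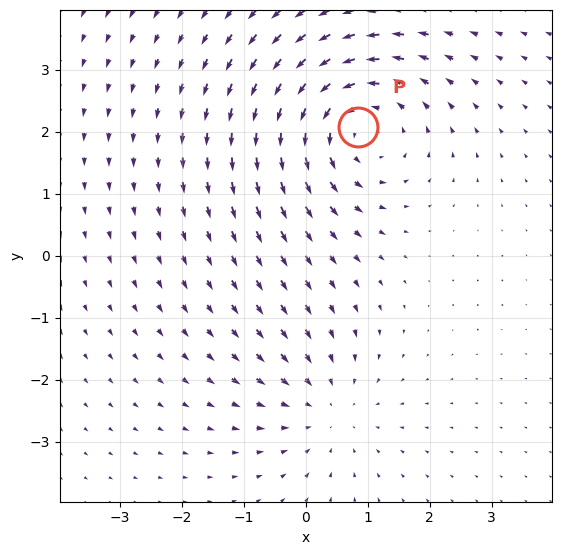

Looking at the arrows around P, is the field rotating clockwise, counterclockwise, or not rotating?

Near P at (0.8, 2.1) the arrows circulate counterclockwise. The curl (z-component) there is about +3; positive curl means counterclockwise rotation.

counterclockwise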